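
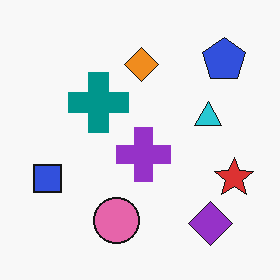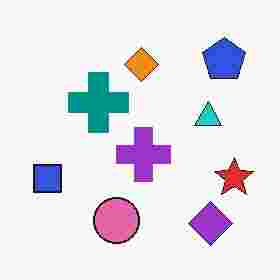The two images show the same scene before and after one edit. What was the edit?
The transformation is: heavily JPEG-compressed with obvious blocking artifacts.

Blocky 8×8 compression artifacts appear around shape edges and the flat background shows ringing — characteristic JPEG degradation.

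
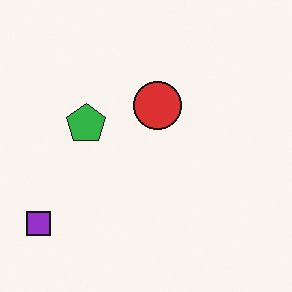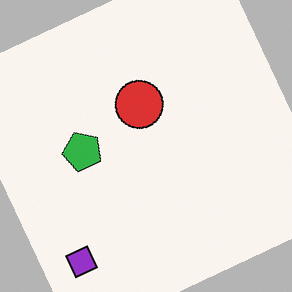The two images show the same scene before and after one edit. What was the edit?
This is the original image rotated counter-clockwise by a moderate amount.

Every shape is tilted by the same angle and the image corners show triangular fill wedges — a whole-image rotation by a non-right angle.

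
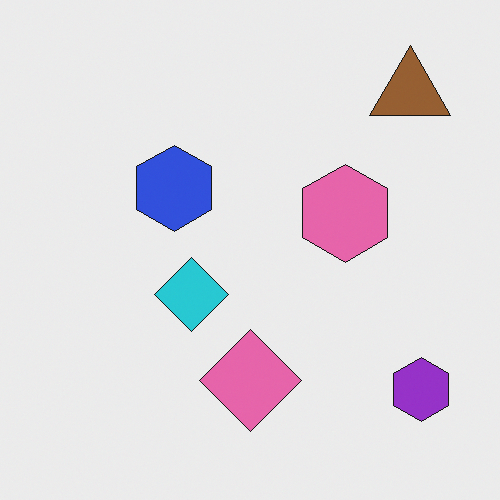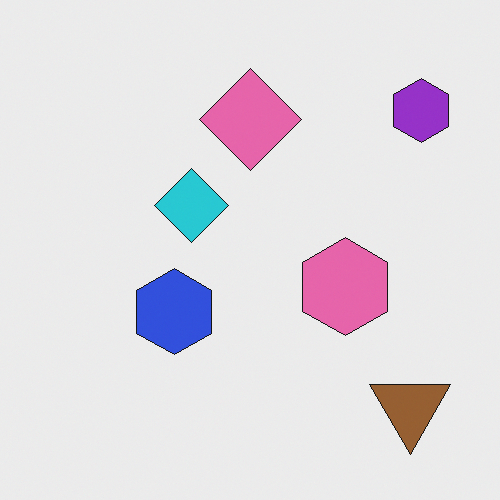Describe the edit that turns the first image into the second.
The transformation is: flipped vertically (top ↔ bottom).

The brown triangle is in the top-right of the first image and the bottom-right of the second — shapes on opposite sides of the horizontal midline have swapped in a mirror flip.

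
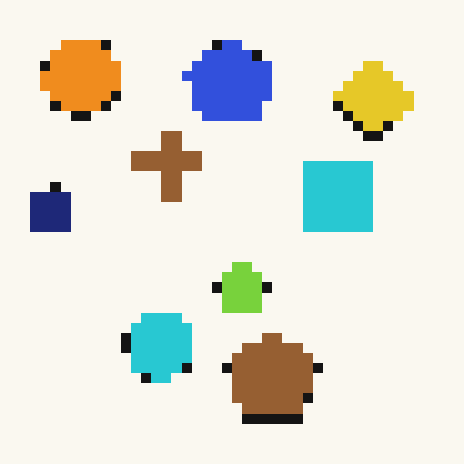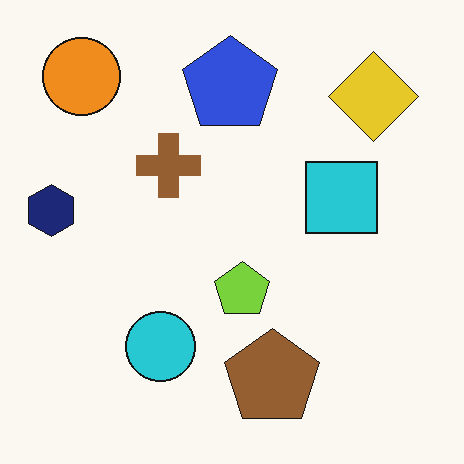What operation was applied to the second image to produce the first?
This is the original image heavily pixelated into large blocks.

Shapes are reduced to large square blocks; fine edges and outlines are lost — a downscale-then-upscale (mosaic) effect.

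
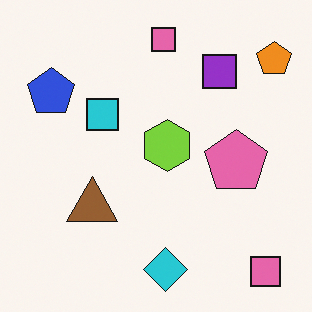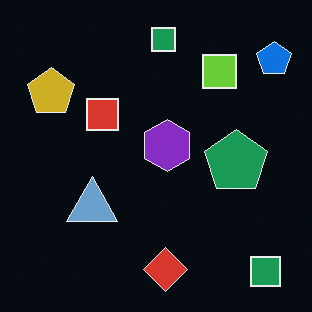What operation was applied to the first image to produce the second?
The image was color-inverted (negative).

The light background has become dark and every shape's color is its complement — a photographic negative.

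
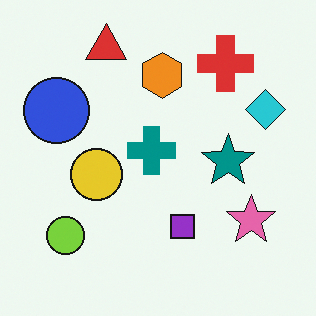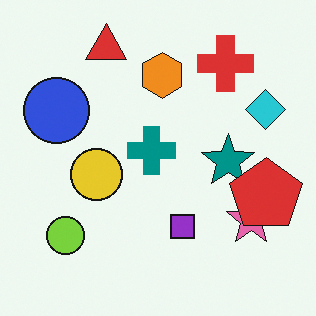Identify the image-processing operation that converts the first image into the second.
This is the original image overlaid with an additional red pentagon.

A red pentagon appears in the second image that is absent from the first.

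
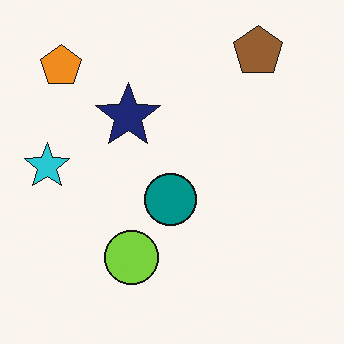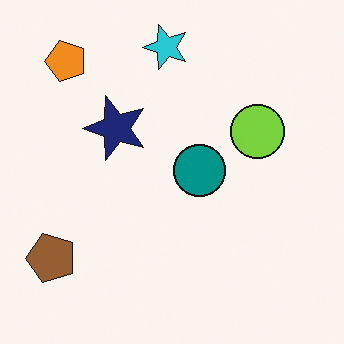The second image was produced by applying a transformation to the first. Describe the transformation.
Transposed (reflected across the top-left ↔ bottom-right diagonal).

Shapes have swapped their row and column positions — what was in the top-right is now in the bottom-left — a diagonal reflection.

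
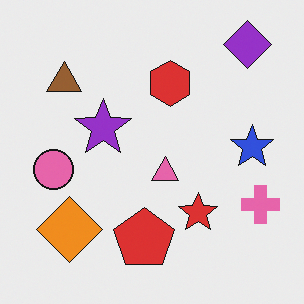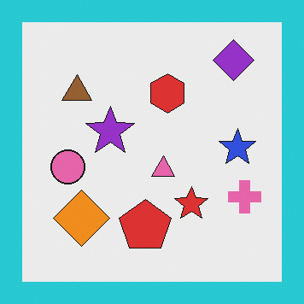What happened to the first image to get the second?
The image was framed with a cyan border.

A solid cyan frame runs around the edge of the second image, with the content slightly shrunk inside it.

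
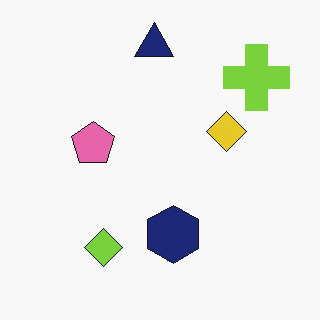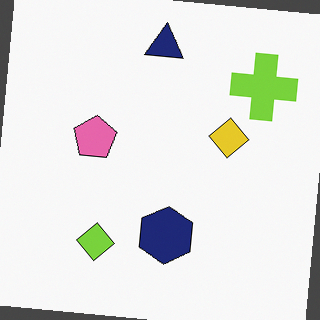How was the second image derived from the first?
It was rotated clockwise by a small amount.

Every shape is tilted by the same angle and the image corners show triangular fill wedges — a whole-image rotation by a non-right angle.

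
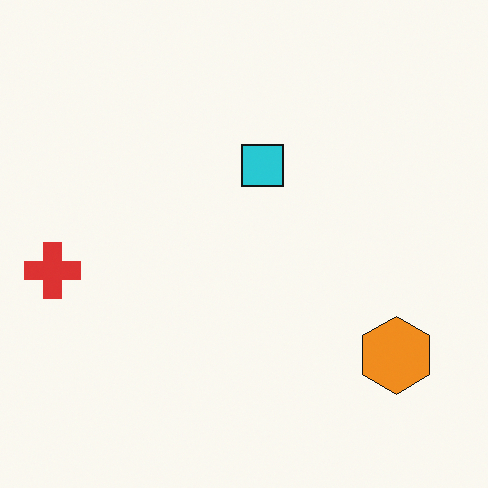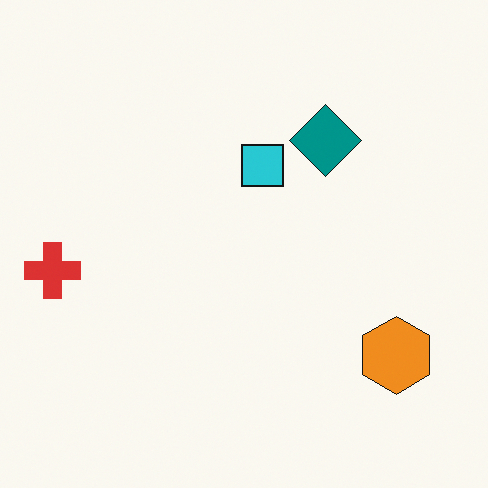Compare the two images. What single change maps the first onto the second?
The transformation is: overlaid with an additional teal diamond.

A teal diamond appears in the second image that is absent from the first.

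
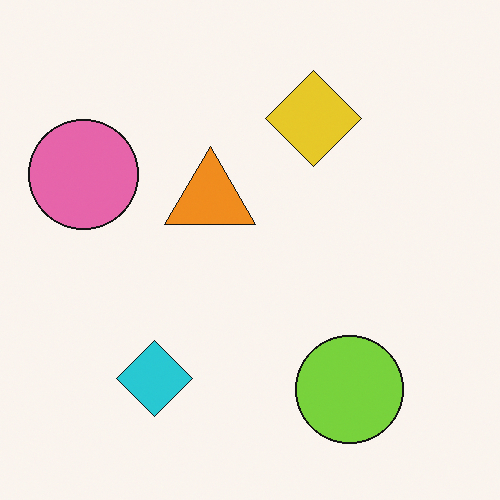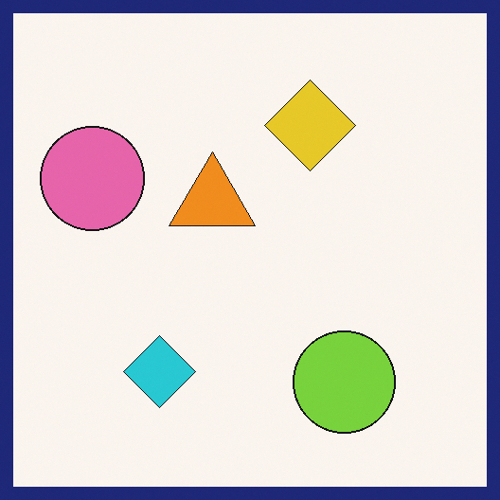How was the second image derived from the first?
This is the original image framed with a navy border.

A solid navy frame runs around the edge of the second image, with the content slightly shrunk inside it.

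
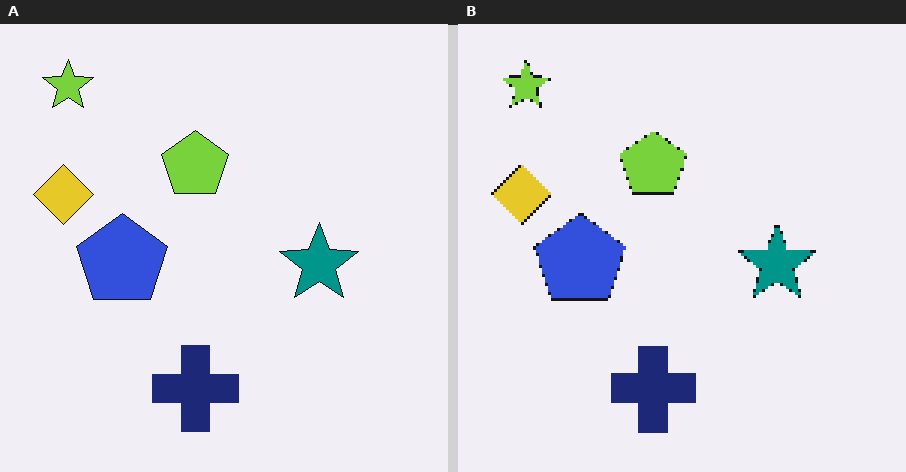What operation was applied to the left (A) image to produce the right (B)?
The image was lightly pixelated (a mild mosaic effect).

Shapes are reduced to large square blocks; fine edges and outlines are lost — a downscale-then-upscale (mosaic) effect.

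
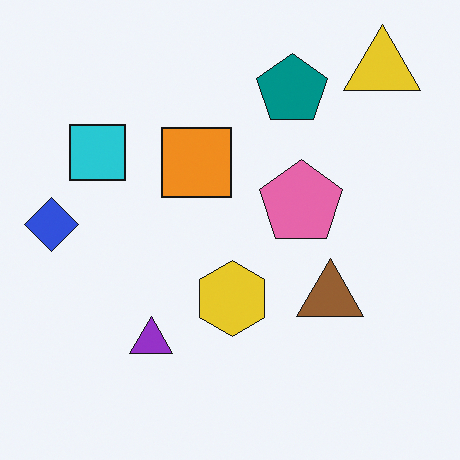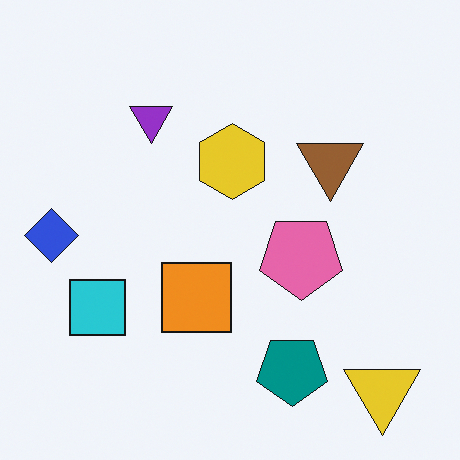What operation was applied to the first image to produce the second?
It was flipped vertically (top ↔ bottom).

The yellow triangle is in the top-right of the first image and the bottom-right of the second — shapes on opposite sides of the horizontal midline have swapped in a mirror flip.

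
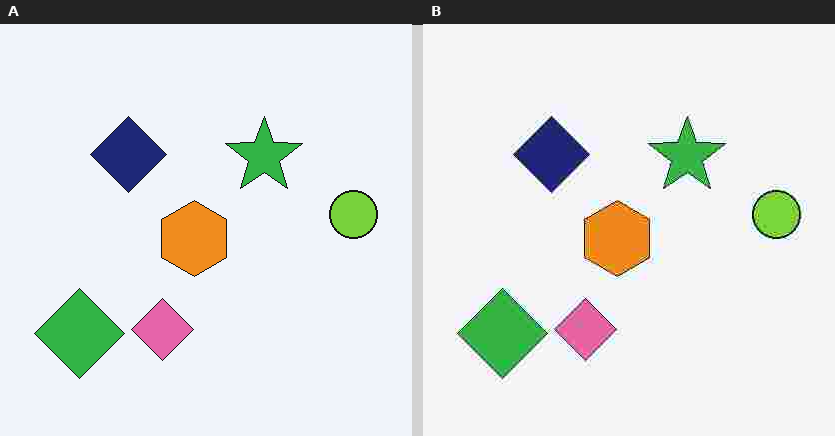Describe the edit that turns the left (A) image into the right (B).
The right (B) image is the left (A) degraded with heavy JPEG compression.

Blocky 8×8 compression artifacts appear around shape edges and the flat background shows ringing — characteristic JPEG degradation.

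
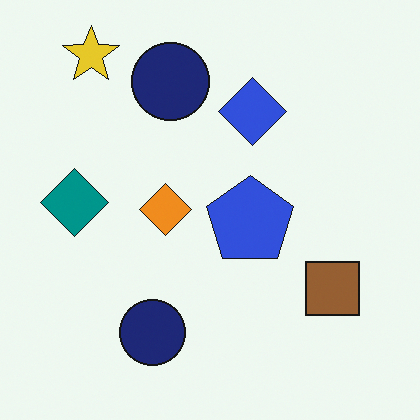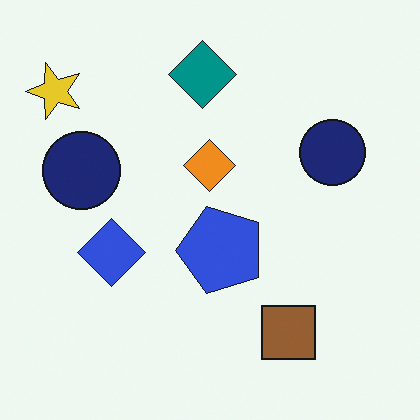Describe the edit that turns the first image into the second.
The transformation is: transposed (reflected across the top-left ↔ bottom-right diagonal).

Shapes have swapped their row and column positions — what was in the top-right is now in the bottom-left — a diagonal reflection.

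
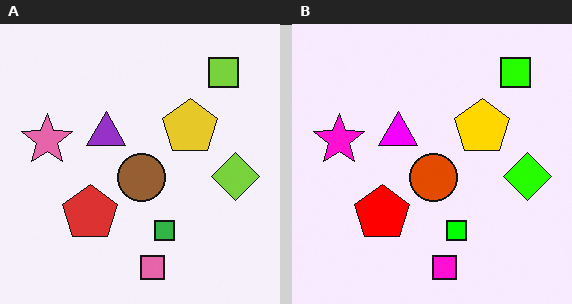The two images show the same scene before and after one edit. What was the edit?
It was heavily oversaturated.

All colors are more vivid — a global saturation change.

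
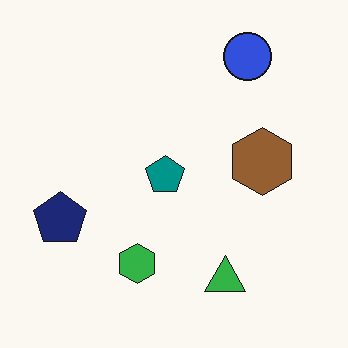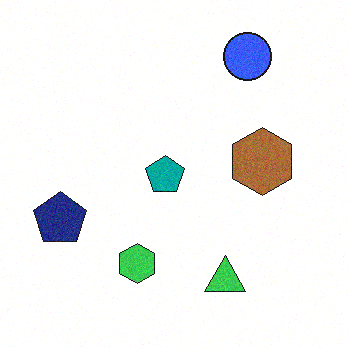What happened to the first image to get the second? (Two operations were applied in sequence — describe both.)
The transformation is: degraded with a light layer of grain, then brightened a little.

Random speckle covers the whole image, including the flat background. Every pixel — background and shapes alike — is uniformly brightened.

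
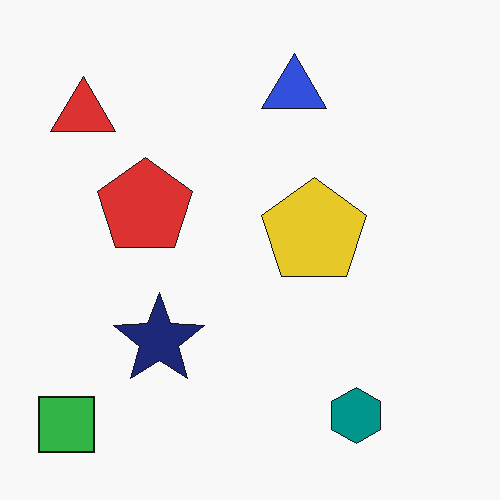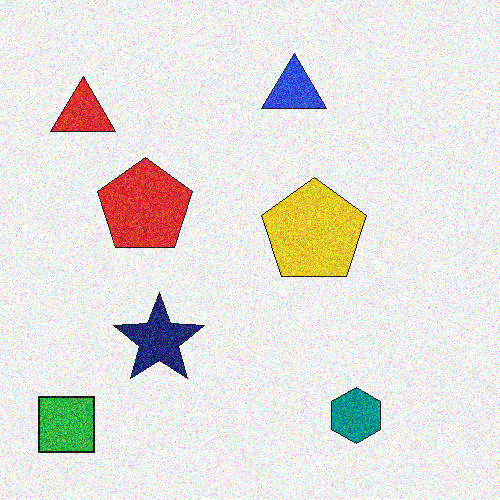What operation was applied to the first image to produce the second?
This is the original image degraded with heavy additive noise.

Random speckle covers the whole image, including the flat background.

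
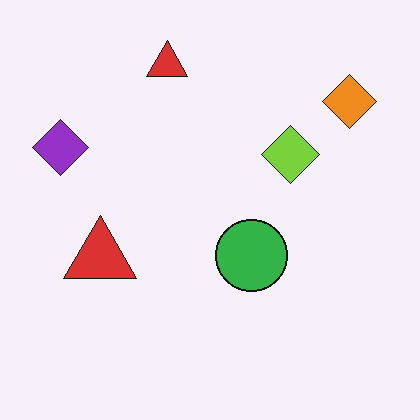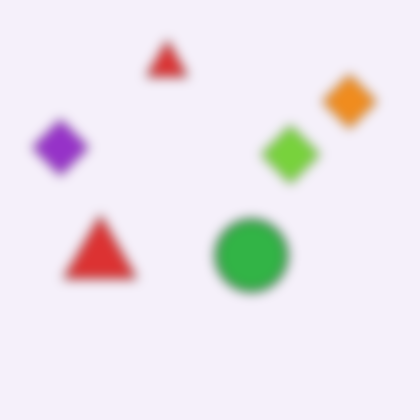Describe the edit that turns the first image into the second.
This is the original image strongly gaussian-blurred.

Shape edges and outlines are uniformly softened across the whole image.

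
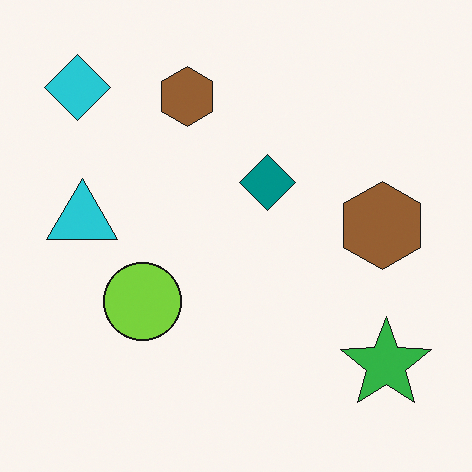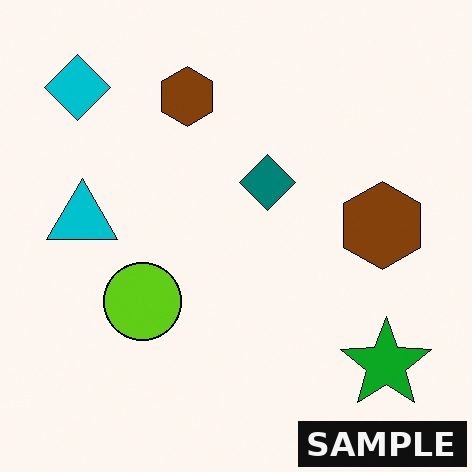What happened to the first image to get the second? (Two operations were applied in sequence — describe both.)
The second image is the first given slightly increased contrast, then watermarked with the text "SAMPLE" in the lower-right corner.

Tones are pushed away from mid-grey across the whole image — a global contrast change. A dark label reading "SAMPLE" appears in the lower-right corner.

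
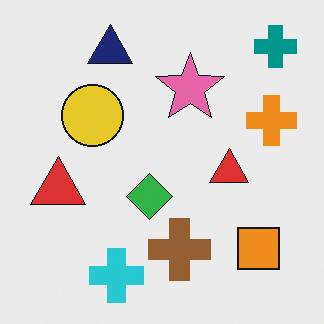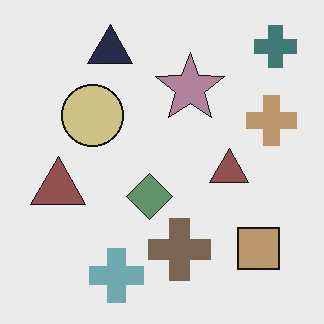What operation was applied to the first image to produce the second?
The image was made much more muted (saturation change).

All colors are more muted and greyish — a global saturation change.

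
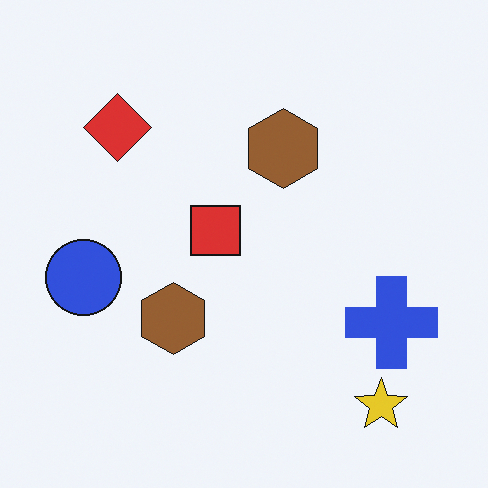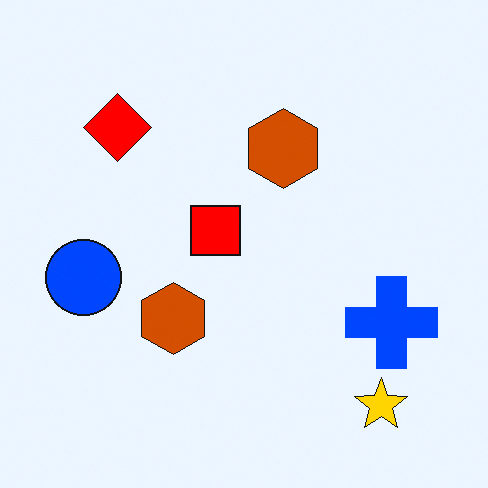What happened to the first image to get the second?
The image was heavily oversaturated.

All colors are more vivid — a global saturation change.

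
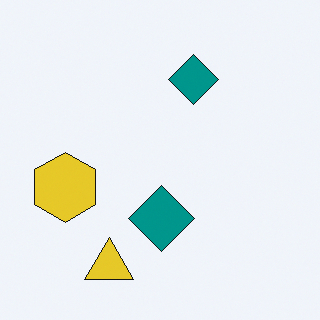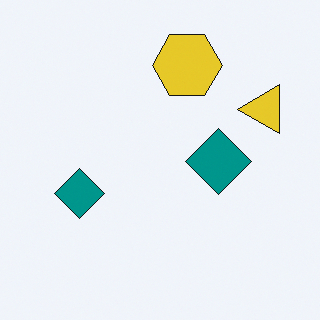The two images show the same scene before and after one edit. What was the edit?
The image was transposed (reflected across the top-left ↔ bottom-right diagonal).

Shapes have swapped their row and column positions — what was in the top-right is now in the bottom-left — a diagonal reflection.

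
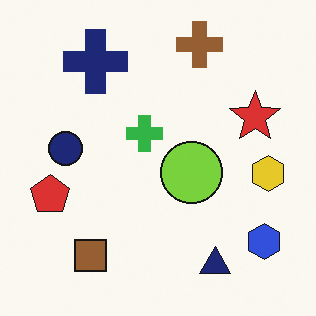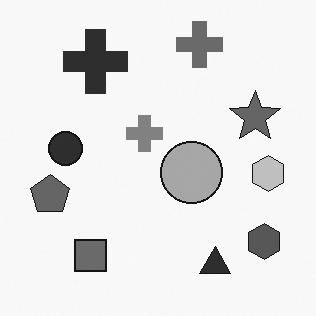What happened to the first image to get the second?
The second image is the first converted to grayscale.

All color is removed — every shape is now a shade of grey.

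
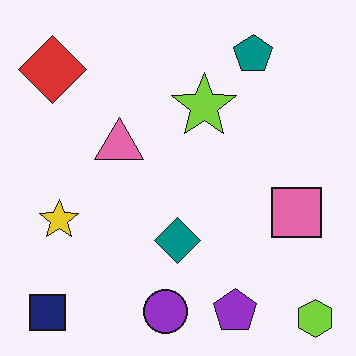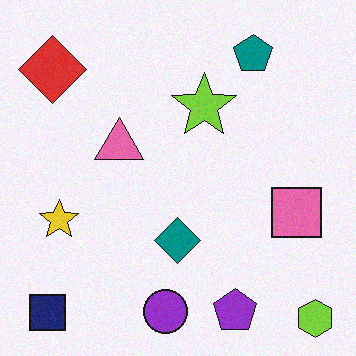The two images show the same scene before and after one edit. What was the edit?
The image was degraded with subtle gaussian noise.

Random speckle covers the whole image, including the flat background.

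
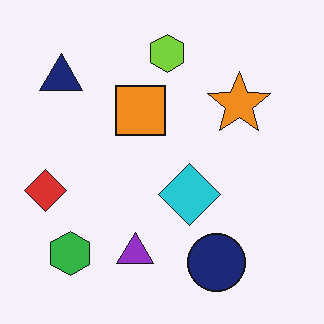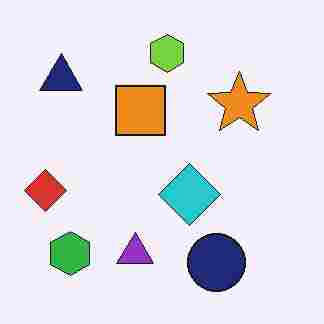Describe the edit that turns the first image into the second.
Degraded with heavy JPEG compression.

Blocky 8×8 compression artifacts appear around shape edges and the flat background shows ringing — characteristic JPEG degradation.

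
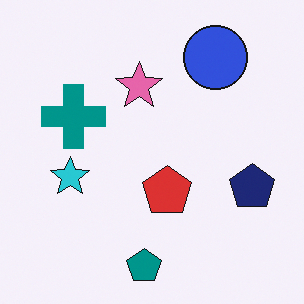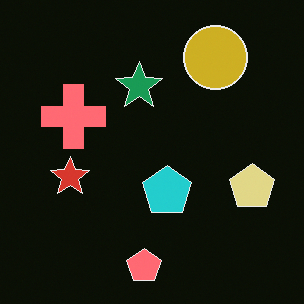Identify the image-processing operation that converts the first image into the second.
This is the original image color-inverted (negative).

The light background has become dark and every shape's color is its complement — a photographic negative.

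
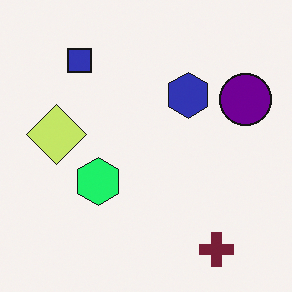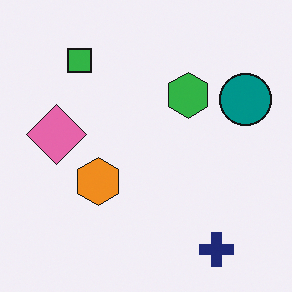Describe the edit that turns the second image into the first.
Hue-shifted by a moderate amount.

Every shape's color has rotated by the same amount around the hue wheel — a uniform hue shift.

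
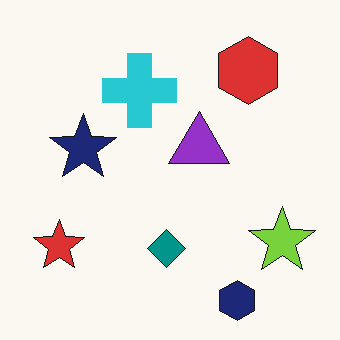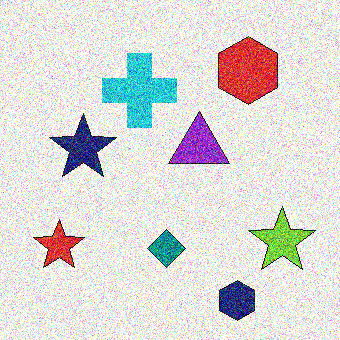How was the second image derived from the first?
This is the original image degraded with strong gaussian noise.

Random speckle covers the whole image, including the flat background.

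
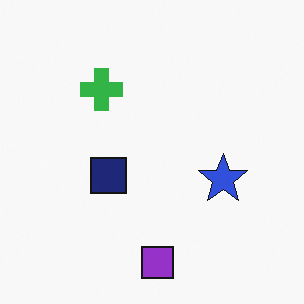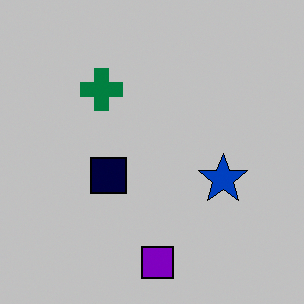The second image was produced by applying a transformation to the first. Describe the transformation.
The image was aggressively posterized.

Each flat color has snapped to a coarser quantized level — most visibly, the near-white background has dropped to a flat grey.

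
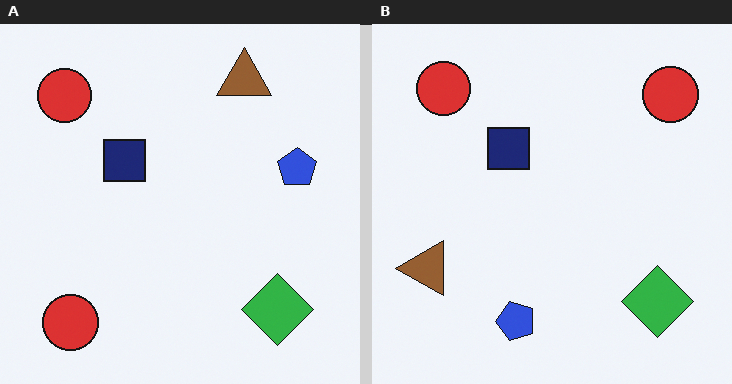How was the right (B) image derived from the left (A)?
The image was transposed (reflected across the top-left ↔ bottom-right diagonal).

Shapes have swapped their row and column positions — what was in the top-right is now in the bottom-left — a diagonal reflection.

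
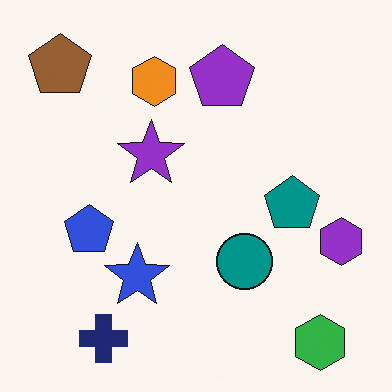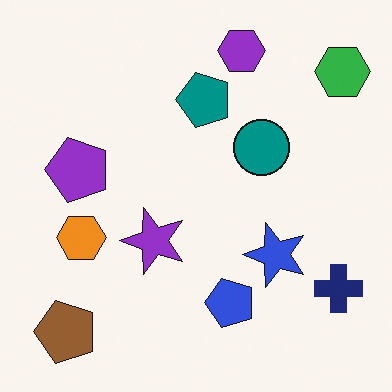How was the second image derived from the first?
This is the original image rotated 90° counter-clockwise.

The green hexagon sits in the bottom-right of the first image and the top-right of the second — consistent with a whole-image 90° counter-clockwise rotation.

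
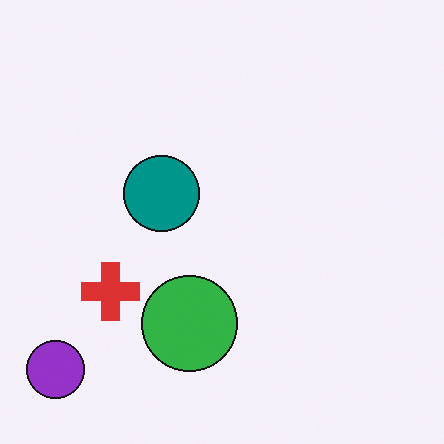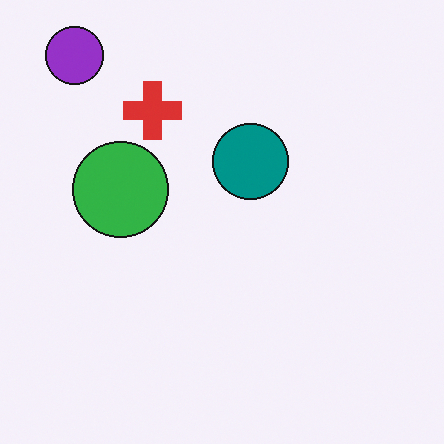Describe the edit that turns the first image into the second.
This is the original image rotated 90° clockwise.

The purple circle sits in the bottom-left of the first image and the top-left of the second — consistent with a whole-image 90° clockwise rotation.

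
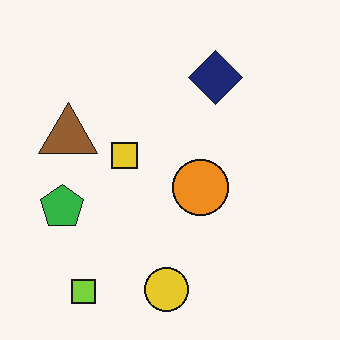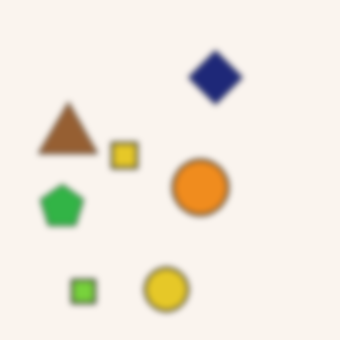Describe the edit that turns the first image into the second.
This is the original image moderately blurred.

Shape edges and outlines are uniformly softened across the whole image.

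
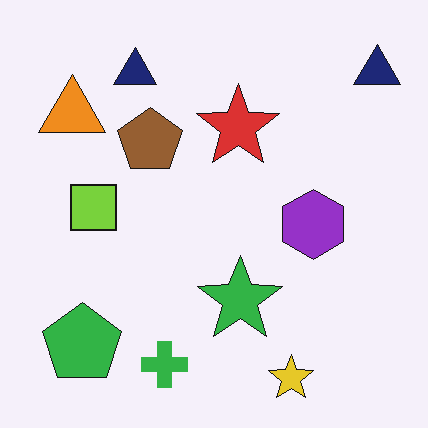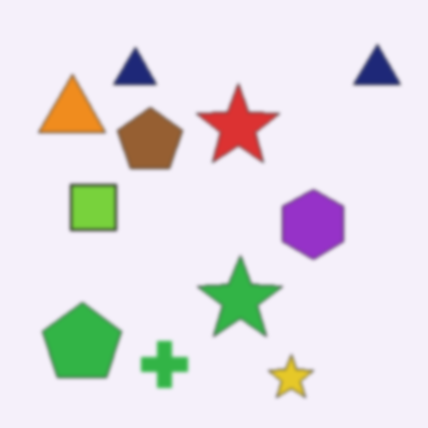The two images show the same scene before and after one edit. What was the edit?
The second image is the first lightly blurred.

Shape edges and outlines are uniformly softened across the whole image.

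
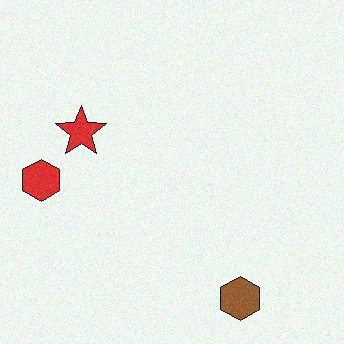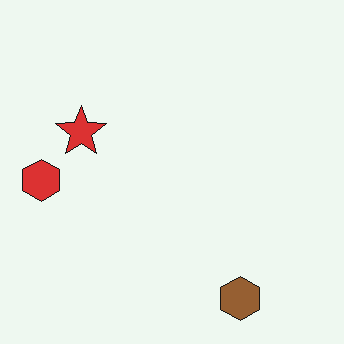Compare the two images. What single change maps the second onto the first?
The first image is the second degraded with light additive noise.

Random speckle covers the whole image, including the flat background.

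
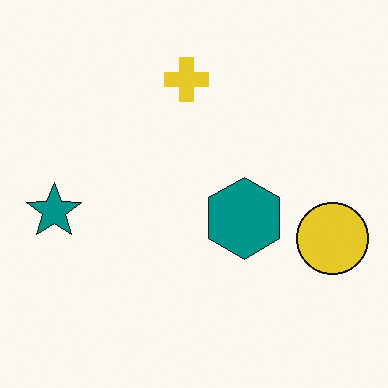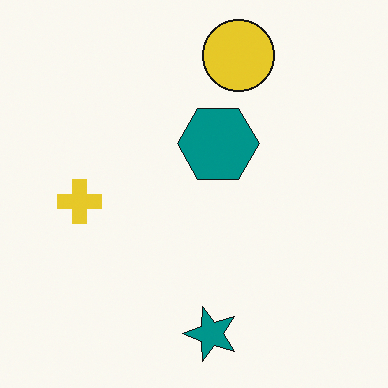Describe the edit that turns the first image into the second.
The transformation is: rotated 90° counter-clockwise.

The yellow circle sits in the right of the first image and the top of the second — consistent with a whole-image 90° counter-clockwise rotation.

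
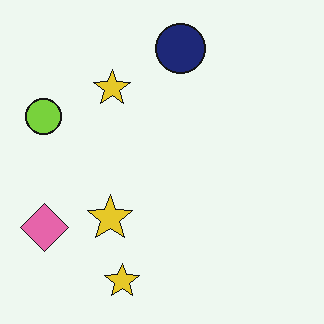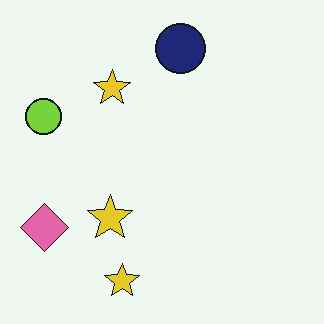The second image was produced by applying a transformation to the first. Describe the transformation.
It was JPEG-compressed with visible artifacts.

Blocky 8×8 compression artifacts appear around shape edges and the flat background shows ringing — characteristic JPEG degradation.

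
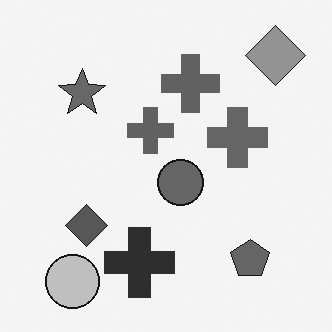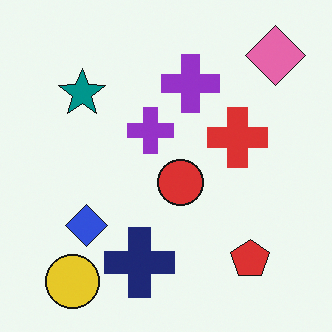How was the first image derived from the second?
This is the original image converted to grayscale.

All color is removed — every shape is now a shade of grey.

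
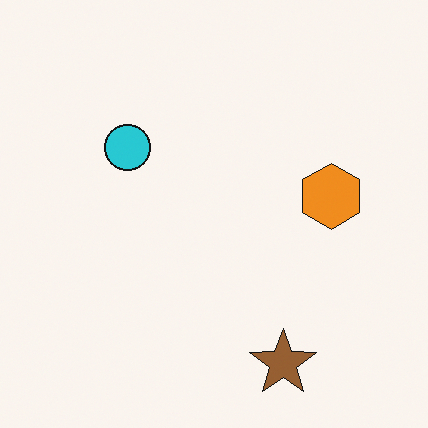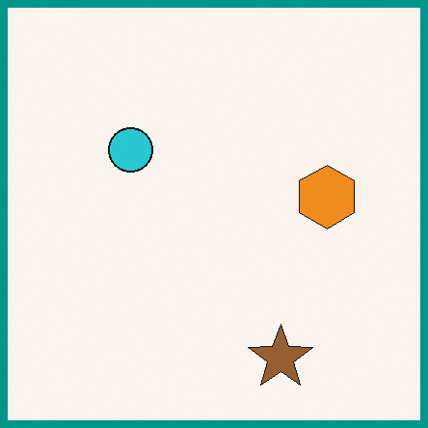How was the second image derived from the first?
It was framed with a teal border.

A solid teal frame runs around the edge of the second image, with the content slightly shrunk inside it.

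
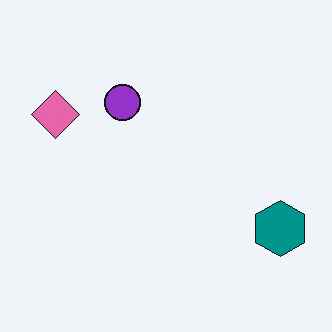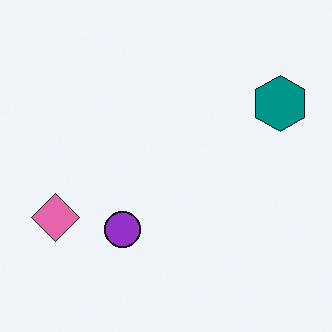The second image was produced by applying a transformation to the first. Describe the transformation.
This is the original image flipped vertically (top ↔ bottom).

The purple circle is in the top of the first image and the bottom of the second — shapes on opposite sides of the horizontal midline have swapped in a mirror flip.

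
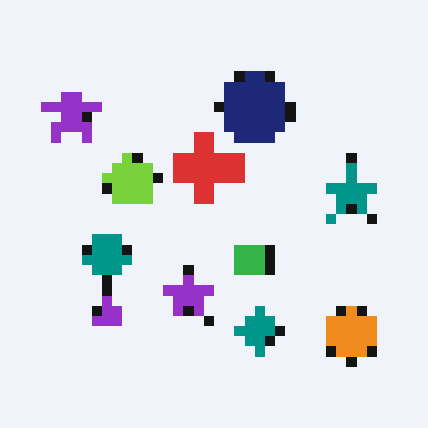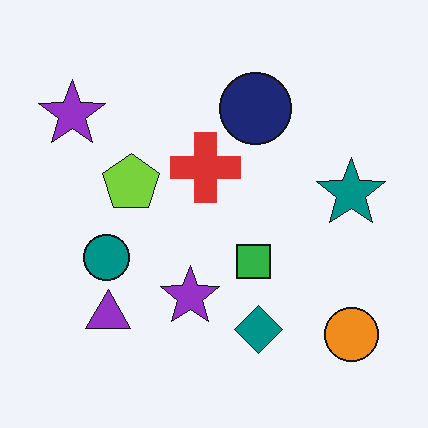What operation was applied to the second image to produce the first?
It was heavily pixelated into large blocks.

Shapes are reduced to large square blocks; fine edges and outlines are lost — a downscale-then-upscale (mosaic) effect.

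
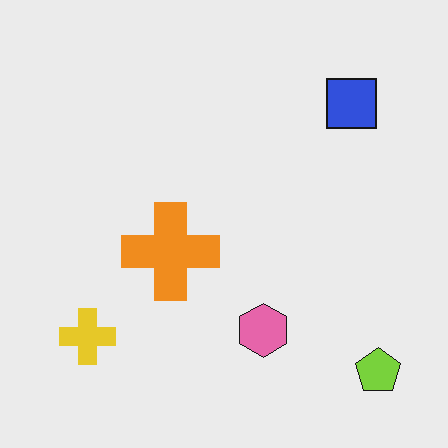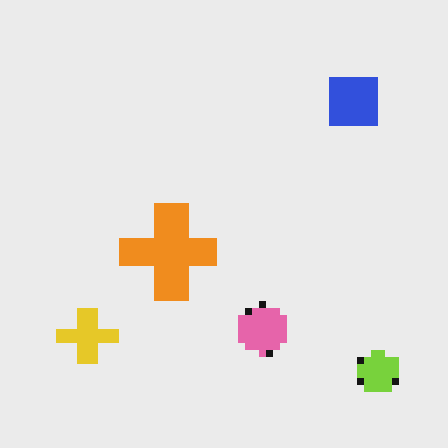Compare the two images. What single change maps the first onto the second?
The transformation is: moderately pixelated.

Shapes are reduced to large square blocks; fine edges and outlines are lost — a downscale-then-upscale (mosaic) effect.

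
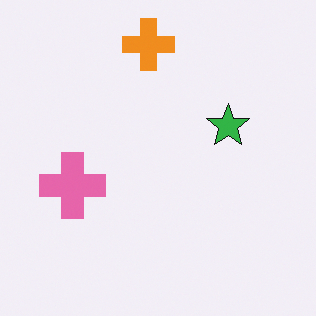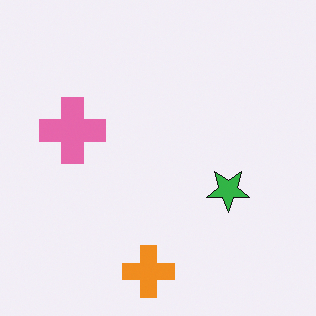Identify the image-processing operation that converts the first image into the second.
The image was flipped vertically (top ↔ bottom).

The orange cross is in the top of the first image and the bottom of the second — shapes on opposite sides of the horizontal midline have swapped in a mirror flip.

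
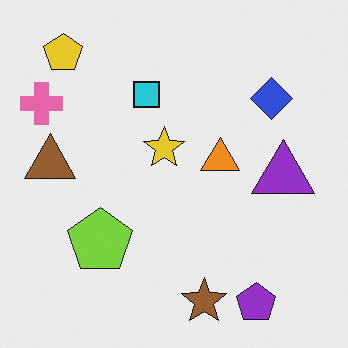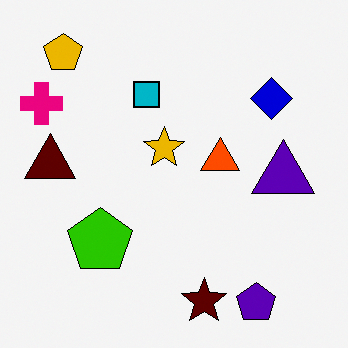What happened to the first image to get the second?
This is the original image boosted in contrast.

Tones are pushed away from mid-grey across the whole image — a global contrast change.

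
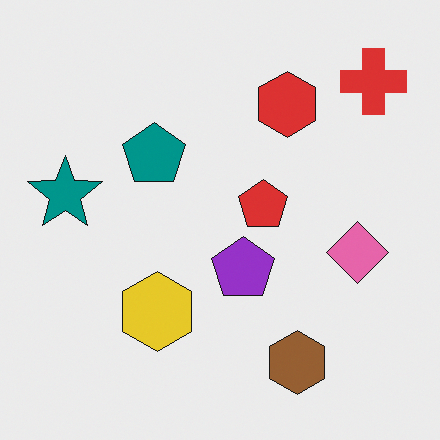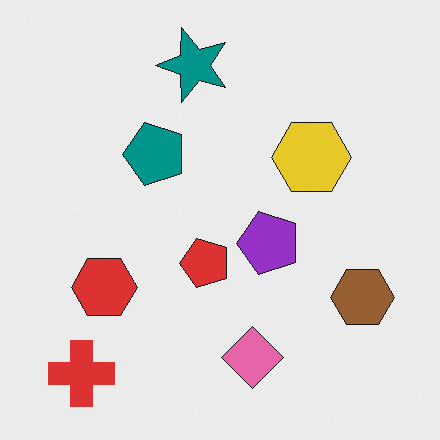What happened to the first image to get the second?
It was transposed (reflected across the top-left ↔ bottom-right diagonal).

Shapes have swapped their row and column positions — what was in the top-right is now in the bottom-left — a diagonal reflection.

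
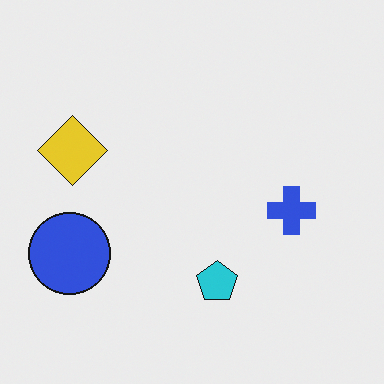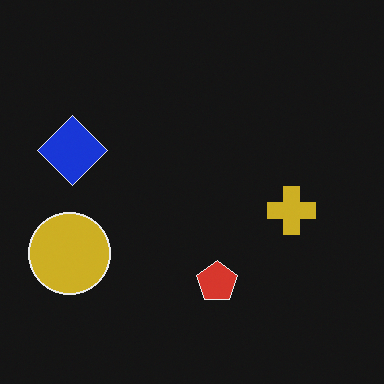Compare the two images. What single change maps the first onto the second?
It was color-inverted (negative).

The light background has become dark and every shape's color is its complement — a photographic negative.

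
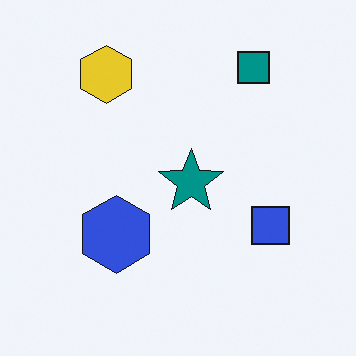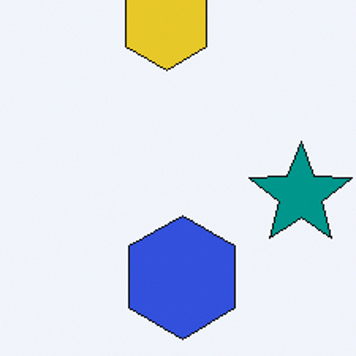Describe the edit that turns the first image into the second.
The image was cropped to a modestly smaller region and rescaled.

The visible shapes are larger and the field of view is narrower; shapes near the original edges may be partly or wholly outside the frame — a crop-and-rescale.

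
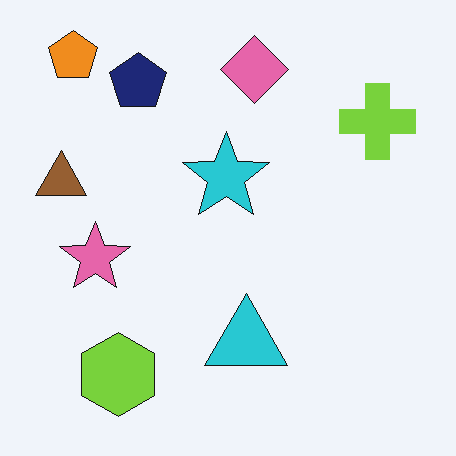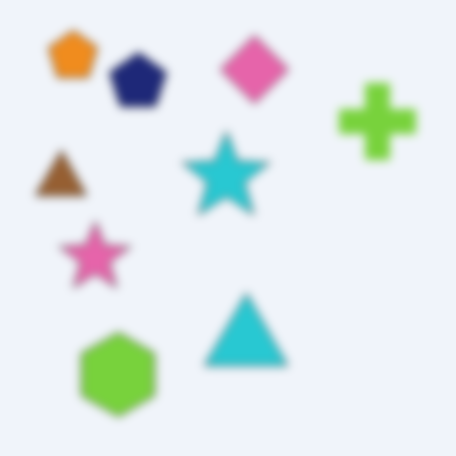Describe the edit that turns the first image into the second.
It was noticeably gaussian-blurred.

Shape edges and outlines are uniformly softened across the whole image.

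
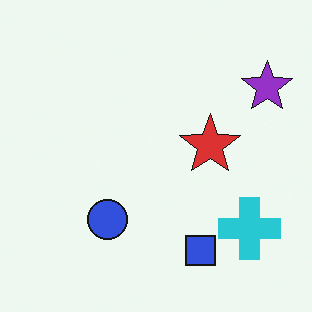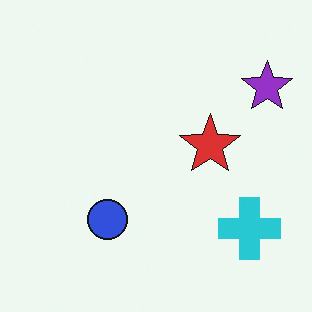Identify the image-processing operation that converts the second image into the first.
The image was overlaid with an additional blue square.

A blue square appears in the first image that is absent from the second.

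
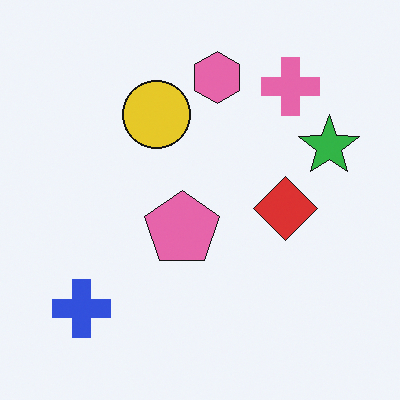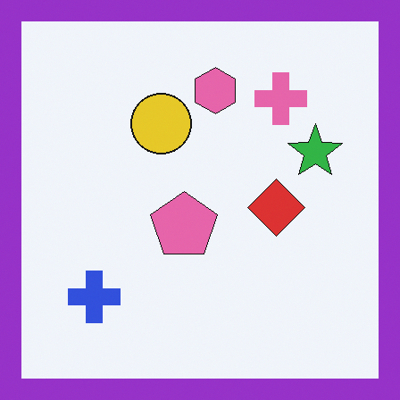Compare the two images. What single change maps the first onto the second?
The second image is the first framed with a purple border.

A solid purple frame runs around the edge of the second image, with the content slightly shrunk inside it.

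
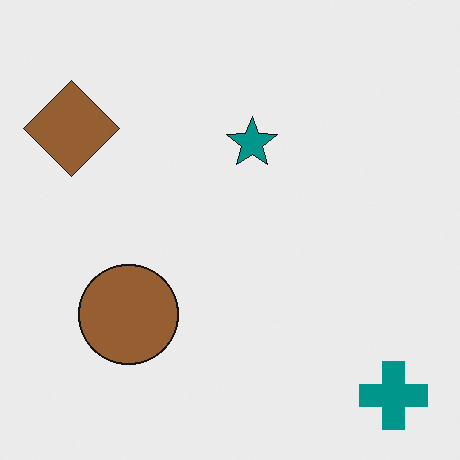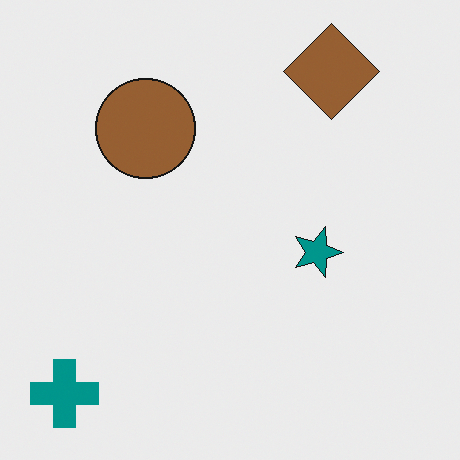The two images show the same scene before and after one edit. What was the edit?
This is the original image rotated 90° clockwise.

The teal cross sits in the bottom-right of the first image and the bottom-left of the second — consistent with a whole-image 90° clockwise rotation.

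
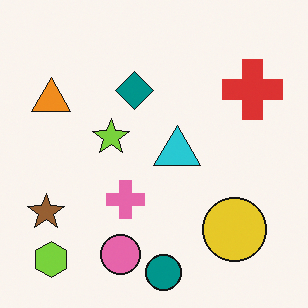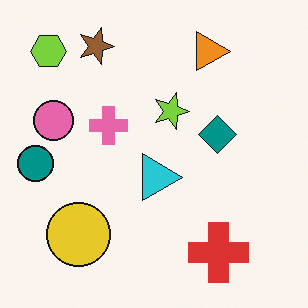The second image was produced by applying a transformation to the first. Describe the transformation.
The second image is the first rotated 90° clockwise.

The lime hexagon sits in the bottom-left of the first image and the top-left of the second — consistent with a whole-image 90° clockwise rotation.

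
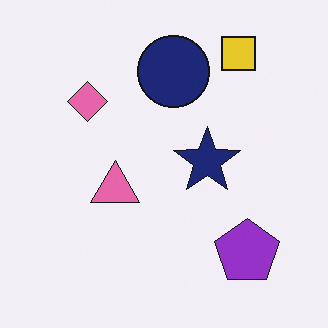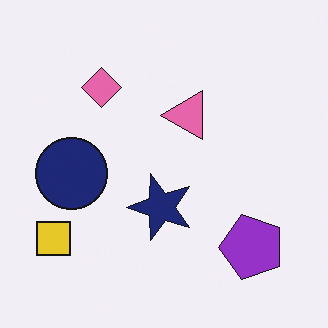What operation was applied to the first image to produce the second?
It was transposed (reflected across the top-left ↔ bottom-right diagonal).

Shapes have swapped their row and column positions — what was in the top-right is now in the bottom-left — a diagonal reflection.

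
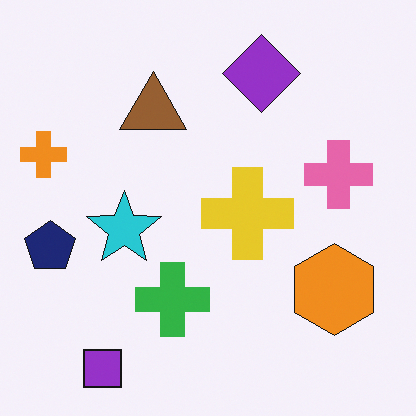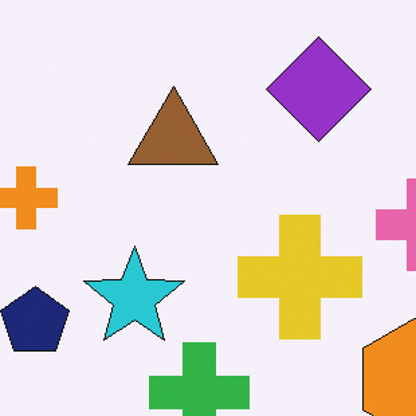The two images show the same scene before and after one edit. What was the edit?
The transformation is: cropped slightly and scaled back up.

The visible shapes are larger and the field of view is narrower; shapes near the original edges may be partly or wholly outside the frame — a crop-and-rescale.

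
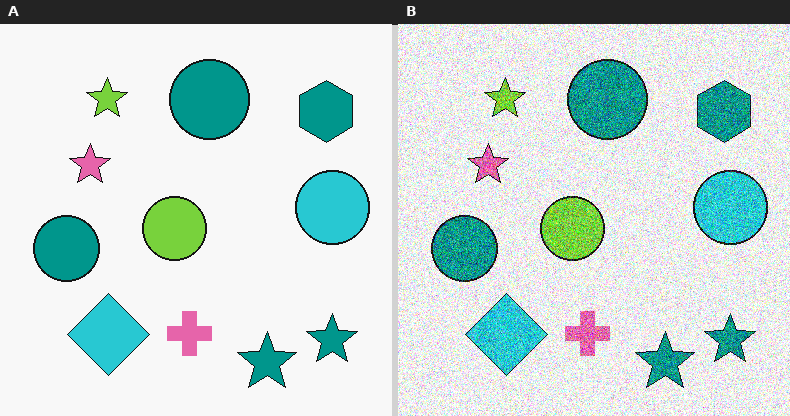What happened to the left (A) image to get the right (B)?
The image was degraded with heavy additive noise.

Random speckle covers the whole image, including the flat background.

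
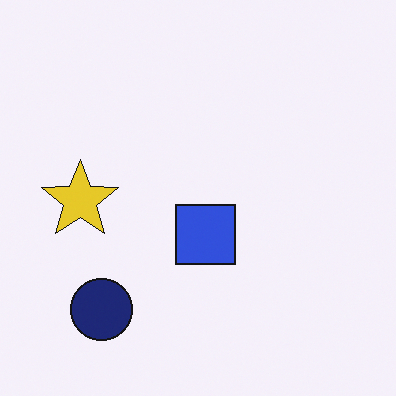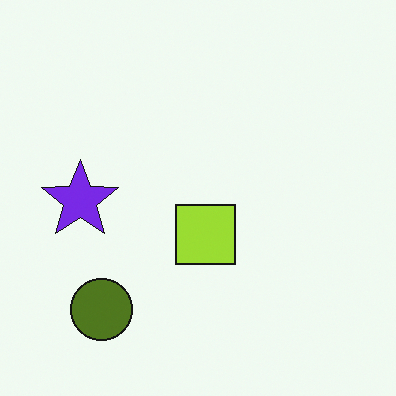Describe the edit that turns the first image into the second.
Hue-shifted by a large amount.

Every shape's color has rotated by the same amount around the hue wheel — a uniform hue shift.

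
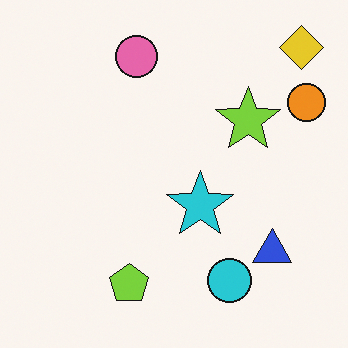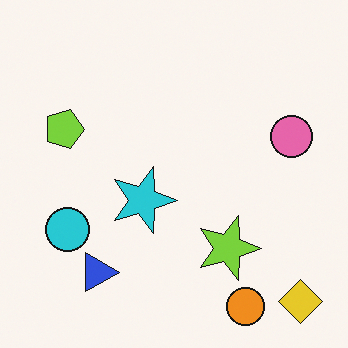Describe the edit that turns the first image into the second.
The image was rotated 90° clockwise.

The yellow diamond sits in the top-right of the first image and the bottom-right of the second — consistent with a whole-image 90° clockwise rotation.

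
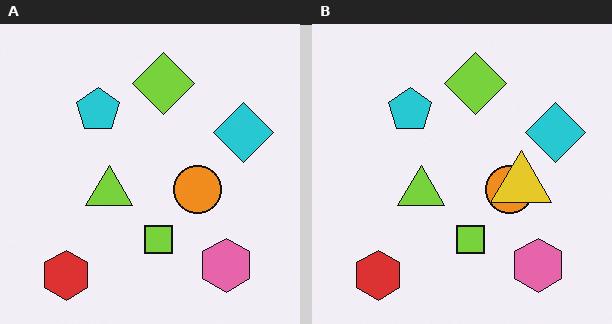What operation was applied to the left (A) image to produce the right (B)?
The transformation is: overlaid with an additional yellow triangle.

A yellow triangle appears in the right (B) image that is absent from the left (A).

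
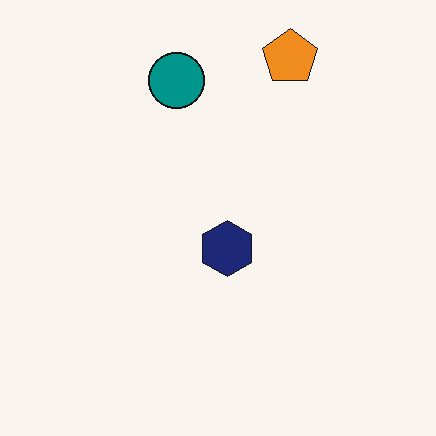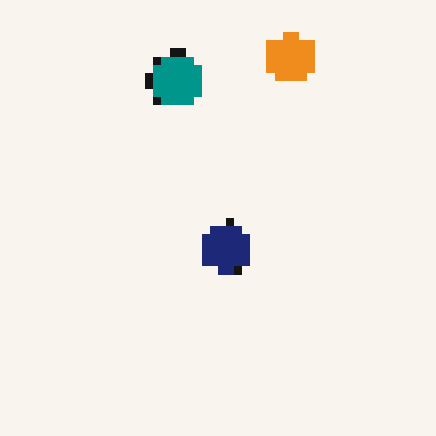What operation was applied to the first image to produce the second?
The second image is the first pixelated into visible square blocks.

Shapes are reduced to large square blocks; fine edges and outlines are lost — a downscale-then-upscale (mosaic) effect.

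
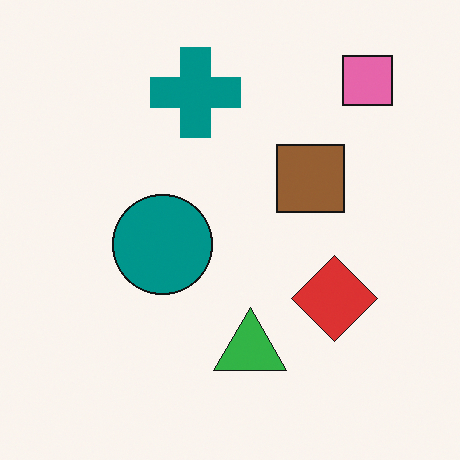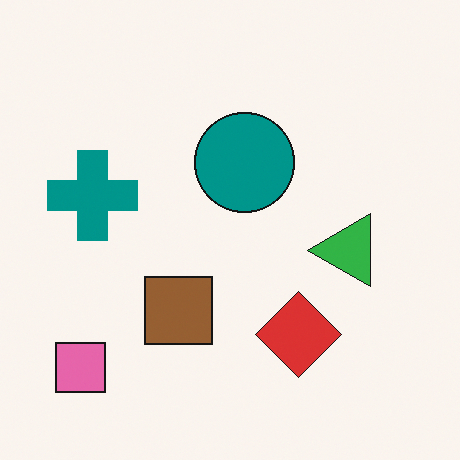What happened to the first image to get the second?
The transformation is: transposed (reflected across the top-left ↔ bottom-right diagonal).

Shapes have swapped their row and column positions — what was in the top-right is now in the bottom-left — a diagonal reflection.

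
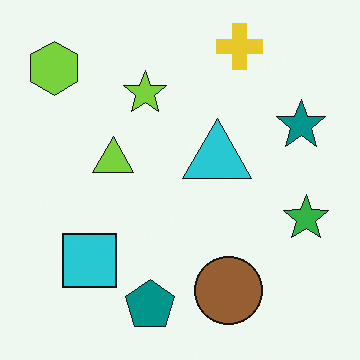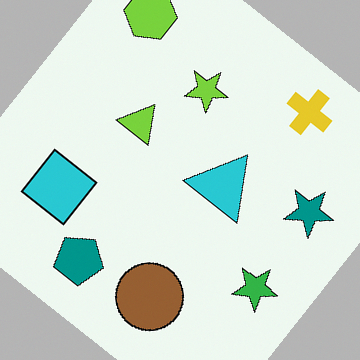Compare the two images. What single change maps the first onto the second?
The image was rotated clockwise by a large amount — several tens of degrees.

Every shape is tilted by the same angle and the image corners show triangular fill wedges — a whole-image rotation by a non-right angle.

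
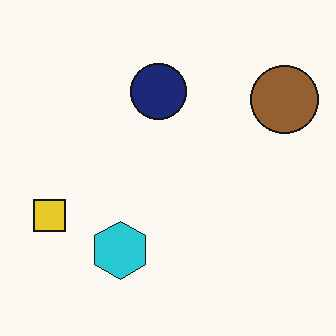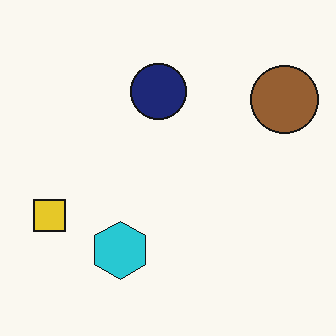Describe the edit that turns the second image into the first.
The image was given moderate JPEG compression.

Blocky 8×8 compression artifacts appear around shape edges and the flat background shows ringing — characteristic JPEG degradation.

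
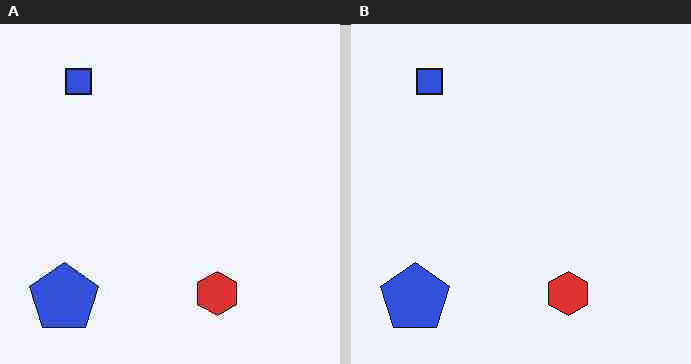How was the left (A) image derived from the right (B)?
The left (A) image is the right (B) degraded with heavy JPEG compression.

Blocky 8×8 compression artifacts appear around shape edges and the flat background shows ringing — characteristic JPEG degradation.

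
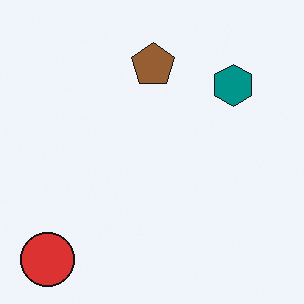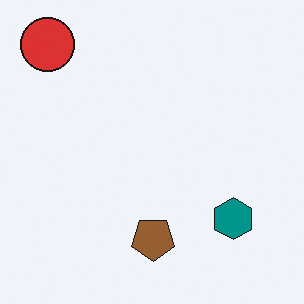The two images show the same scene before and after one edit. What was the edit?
The transformation is: flipped vertically (top ↔ bottom).

The red circle is in the bottom-left of the first image and the top-left of the second — shapes on opposite sides of the horizontal midline have swapped in a mirror flip.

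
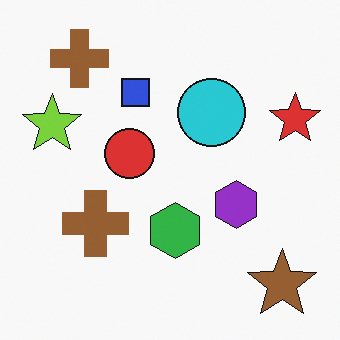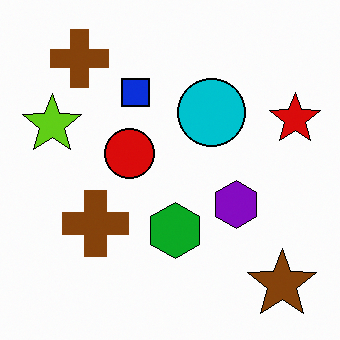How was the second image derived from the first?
Given slightly increased contrast.

Tones are pushed away from mid-grey across the whole image — a global contrast change.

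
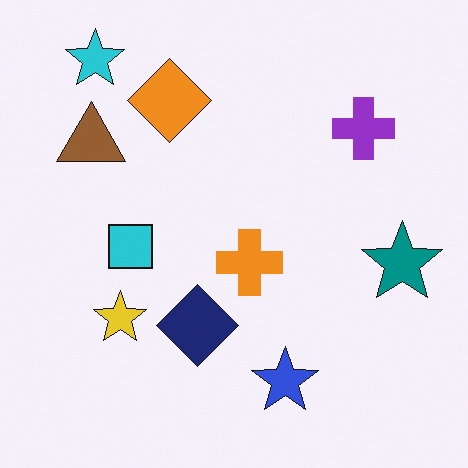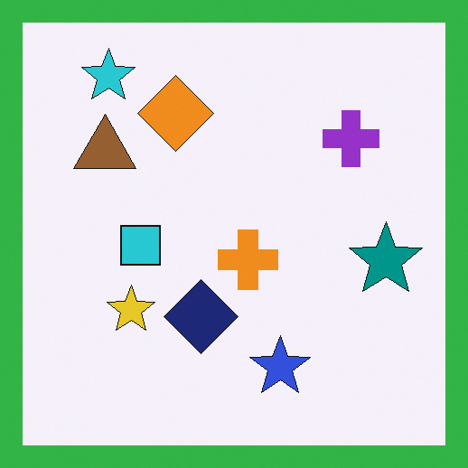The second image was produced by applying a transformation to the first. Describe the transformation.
This is the original image framed with a green border.

A solid green frame runs around the edge of the second image, with the content slightly shrunk inside it.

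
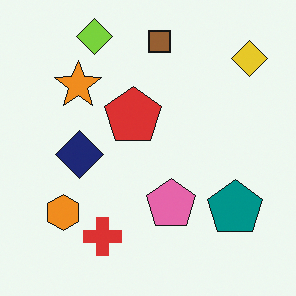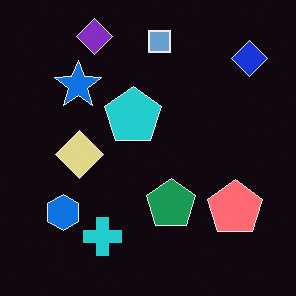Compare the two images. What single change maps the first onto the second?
It was color-inverted (negative).

The light background has become dark and every shape's color is its complement — a photographic negative.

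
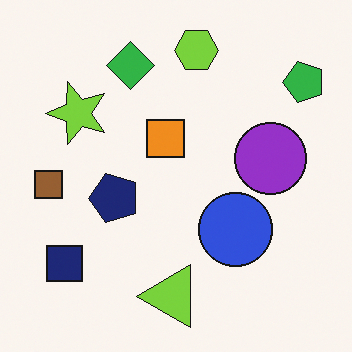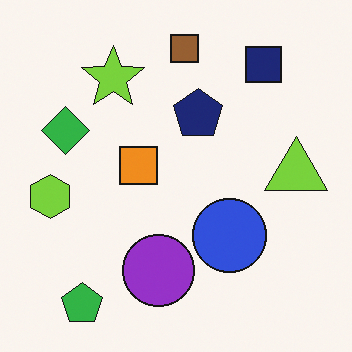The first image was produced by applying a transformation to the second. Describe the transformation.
This is the original image transposed (reflected across the top-left ↔ bottom-right diagonal).

Shapes have swapped their row and column positions — what was in the top-right is now in the bottom-left — a diagonal reflection.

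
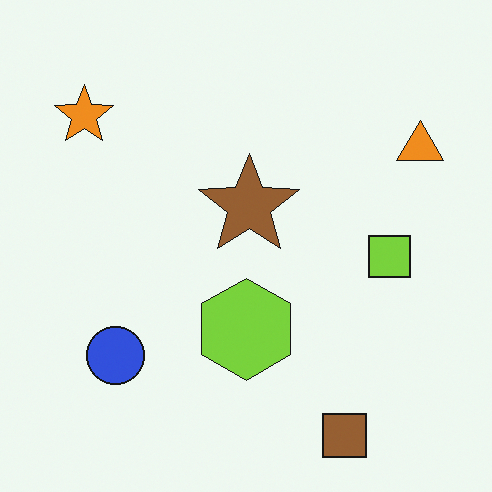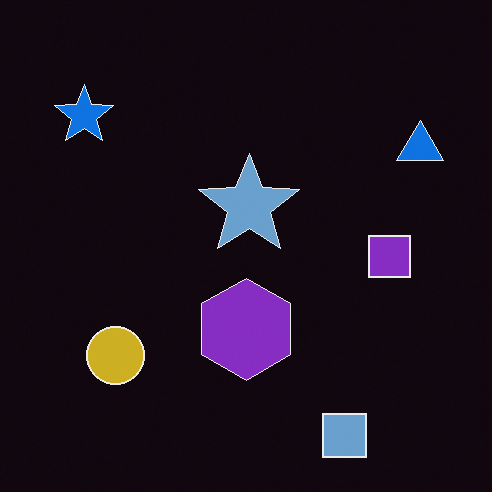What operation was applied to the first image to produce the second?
The transformation is: color-inverted (negative).

The light background has become dark and every shape's color is its complement — a photographic negative.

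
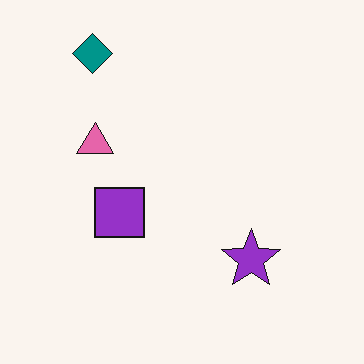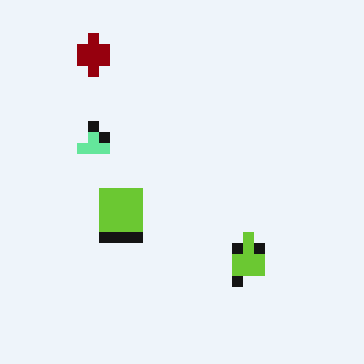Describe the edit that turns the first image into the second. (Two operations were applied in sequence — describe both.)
The transformation is: hue-shifted by a large amount, then heavily pixelated into large blocks.

Every shape's color has rotated by the same amount around the hue wheel — a uniform hue shift. Shapes are reduced to large square blocks; fine edges and outlines are lost — a downscale-then-upscale (mosaic) effect.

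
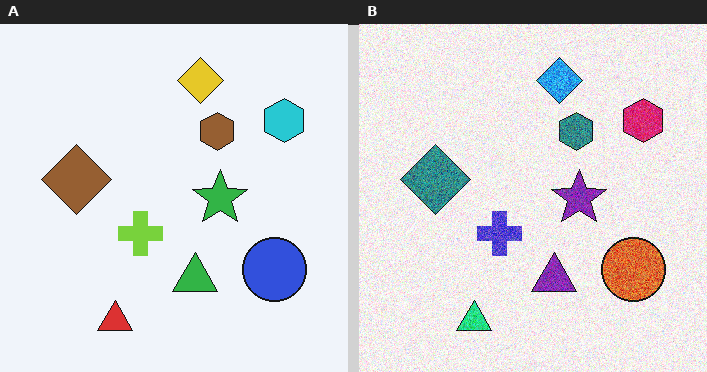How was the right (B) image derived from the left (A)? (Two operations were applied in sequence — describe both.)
The right (B) image is the left (A) degraded with visible gaussian noise, then hue-shifted through roughly a third of the color wheel.

Random speckle covers the whole image, including the flat background. Every shape's color has rotated by the same amount around the hue wheel — a uniform hue shift.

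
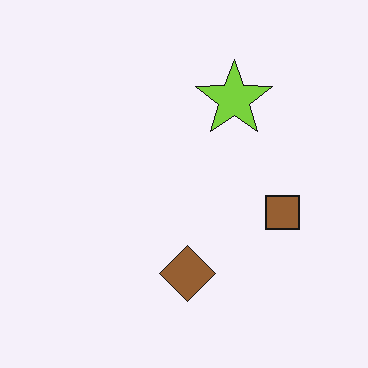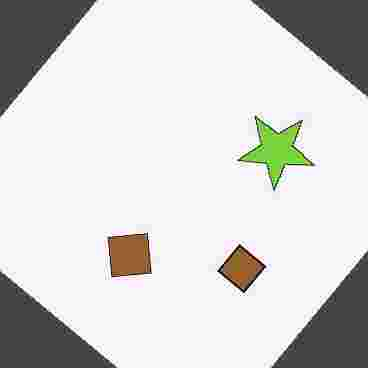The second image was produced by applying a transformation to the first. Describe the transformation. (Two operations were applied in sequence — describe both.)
The second image is the first rotated clockwise by a large amount — several tens of degrees, then heavily JPEG-compressed with obvious blocking artifacts.

Every shape is tilted by the same angle and the image corners show triangular fill wedges — a whole-image rotation by a non-right angle. Blocky 8×8 compression artifacts appear around shape edges and the flat background shows ringing — characteristic JPEG degradation.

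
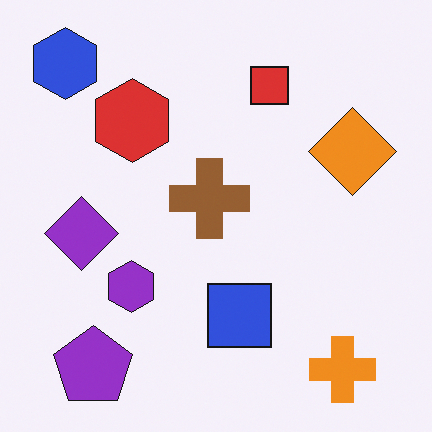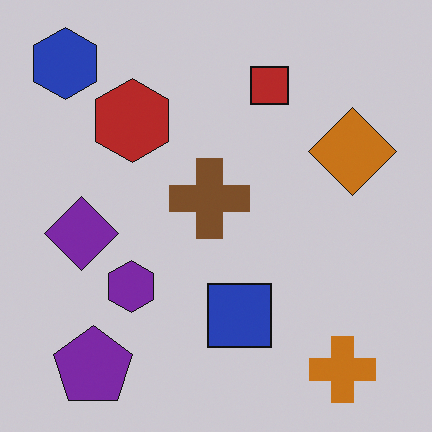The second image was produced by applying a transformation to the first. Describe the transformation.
Slightly darkened.

Every pixel — background and shapes alike — is uniformly darkened.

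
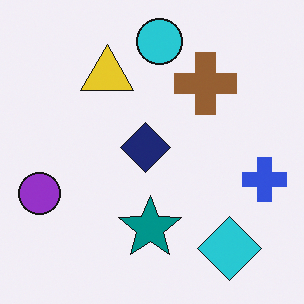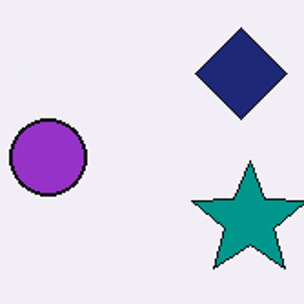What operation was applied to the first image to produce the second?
The second image is the first cropped tightly and scaled back up.

The visible shapes are larger and the field of view is narrower; shapes near the original edges may be partly or wholly outside the frame — a crop-and-rescale.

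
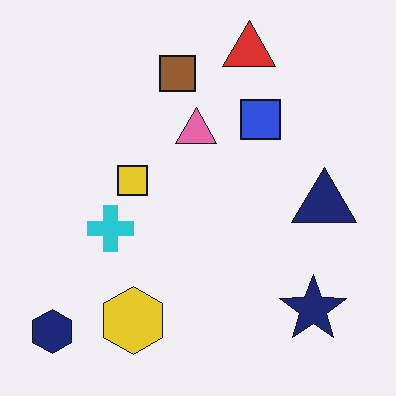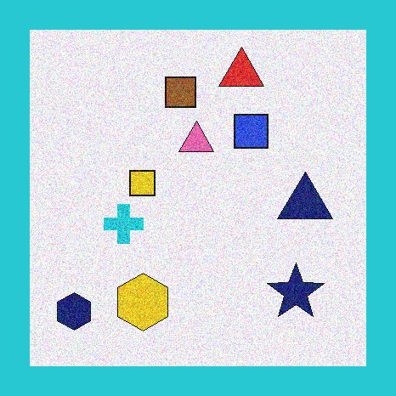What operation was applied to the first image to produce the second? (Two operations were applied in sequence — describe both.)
The image was degraded with visible gaussian noise, then framed with a cyan border.

Random speckle covers the whole image, including the flat background. A solid cyan frame runs around the edge of the second image, with the content slightly shrunk inside it.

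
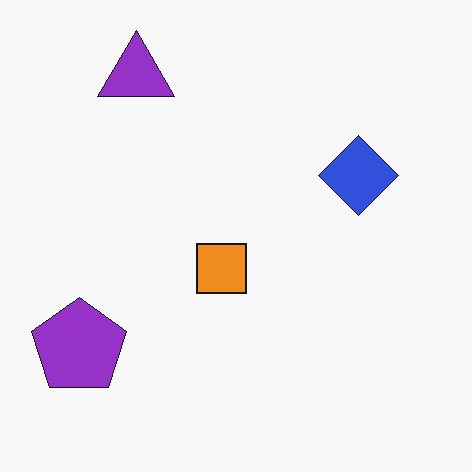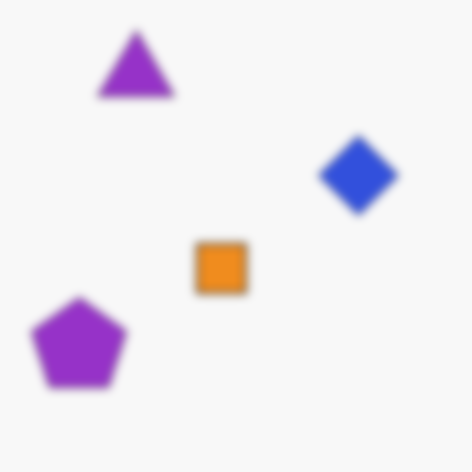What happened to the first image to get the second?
The image was moderately blurred.

Shape edges and outlines are uniformly softened across the whole image.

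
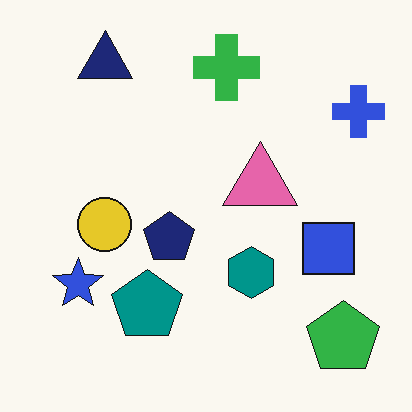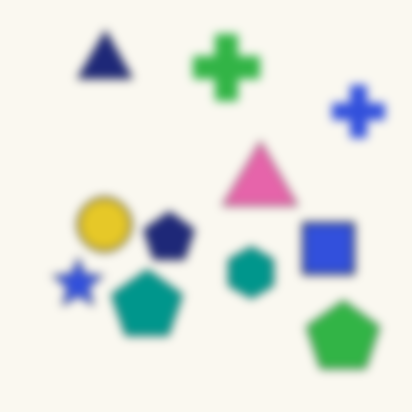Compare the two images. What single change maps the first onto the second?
The image was noticeably gaussian-blurred.

Shape edges and outlines are uniformly softened across the whole image.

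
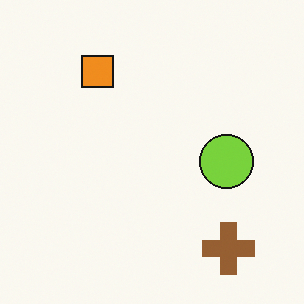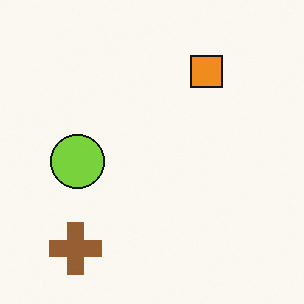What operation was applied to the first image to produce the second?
Flipped horizontally (left ↔ right).

The brown cross is in the bottom-right of the first image and the bottom-left of the second — shapes on opposite sides of the vertical midline have swapped in a mirror flip.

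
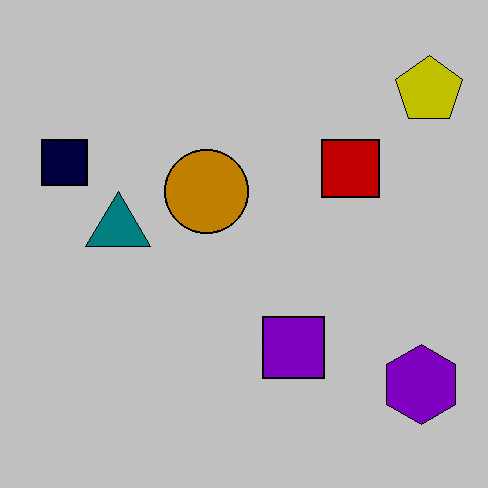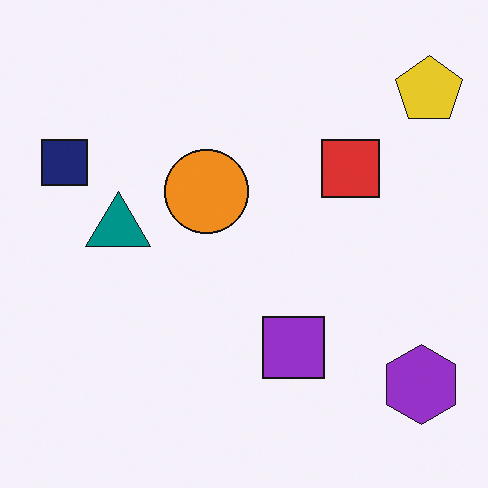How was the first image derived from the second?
The transformation is: heavily posterized to just a handful of flat colors.

Each flat color has snapped to a coarser quantized level — most visibly, the near-white background has dropped to a flat grey.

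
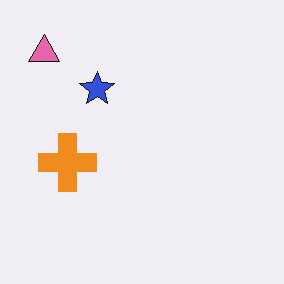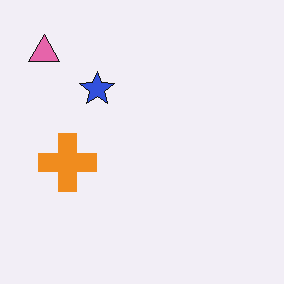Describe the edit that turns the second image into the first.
The first image is the second JPEG-compressed with visible artifacts.

Blocky 8×8 compression artifacts appear around shape edges and the flat background shows ringing — characteristic JPEG degradation.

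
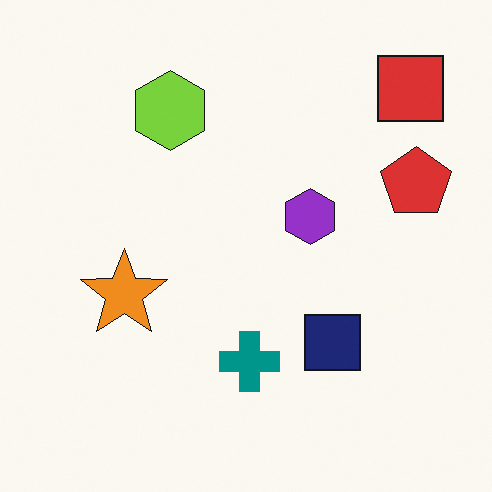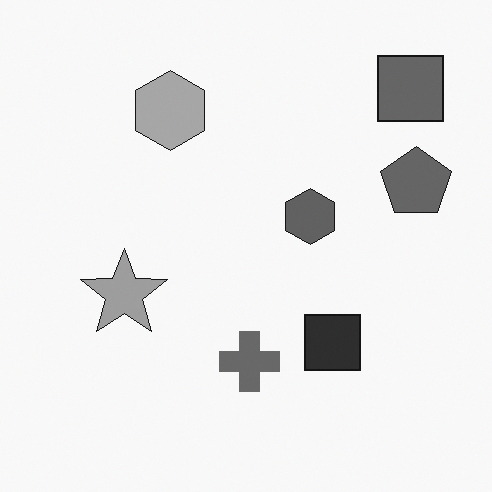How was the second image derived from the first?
The second image is the first converted to grayscale.

All color is removed — every shape is now a shade of grey.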